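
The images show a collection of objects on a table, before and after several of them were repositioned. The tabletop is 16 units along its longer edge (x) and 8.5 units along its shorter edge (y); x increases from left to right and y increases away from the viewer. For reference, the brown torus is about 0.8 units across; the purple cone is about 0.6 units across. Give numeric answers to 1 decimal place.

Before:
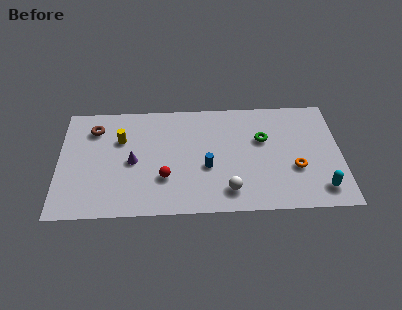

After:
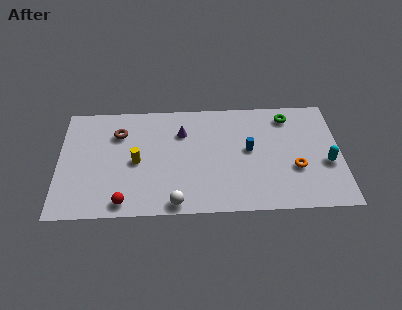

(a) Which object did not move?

the orange torus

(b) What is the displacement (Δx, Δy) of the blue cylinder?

(2.4, 1.2)

The blue cylinder was at about (8.4, 3.4) and moved to about (10.8, 4.6).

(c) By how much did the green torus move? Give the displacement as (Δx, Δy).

(1.5, 1.7)

The green torus started near (11.6, 5.4) and ended near (13.1, 7.1).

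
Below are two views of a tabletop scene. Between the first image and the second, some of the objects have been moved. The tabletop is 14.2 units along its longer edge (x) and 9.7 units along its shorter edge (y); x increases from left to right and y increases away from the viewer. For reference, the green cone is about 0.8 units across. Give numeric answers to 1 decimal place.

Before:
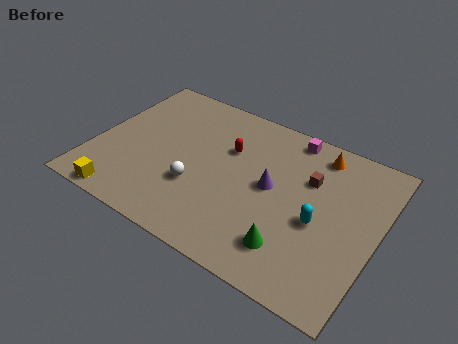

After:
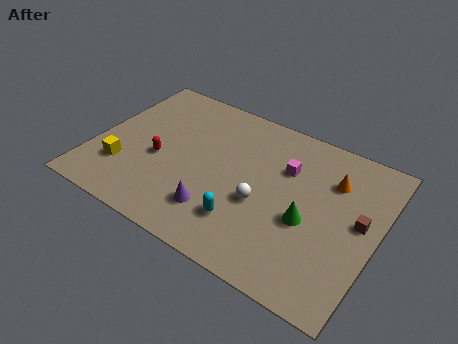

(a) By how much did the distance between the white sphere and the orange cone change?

-3.0

They were about 7.4 units apart before and 4.4 after — 3.0 units closer together.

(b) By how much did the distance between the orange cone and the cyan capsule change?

+1.8

Before: roughly 4.1 units apart; after: 5.9. That's 1.8 units further apart.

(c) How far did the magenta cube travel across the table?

2.1

The magenta cube was near (9.3, 8.7) before and (9.4, 6.6) after, so it travelled √(0.1² + 2.1²) ≈ 2.1 units.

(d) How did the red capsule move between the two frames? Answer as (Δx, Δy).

(-3.2, -2.3)

The red capsule started near (6.5, 6.4) and ended near (3.3, 4.1).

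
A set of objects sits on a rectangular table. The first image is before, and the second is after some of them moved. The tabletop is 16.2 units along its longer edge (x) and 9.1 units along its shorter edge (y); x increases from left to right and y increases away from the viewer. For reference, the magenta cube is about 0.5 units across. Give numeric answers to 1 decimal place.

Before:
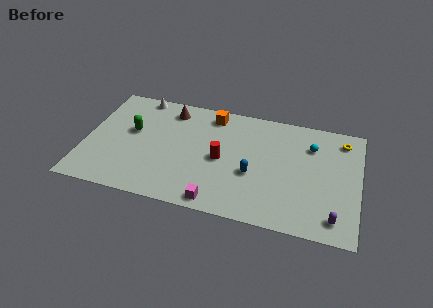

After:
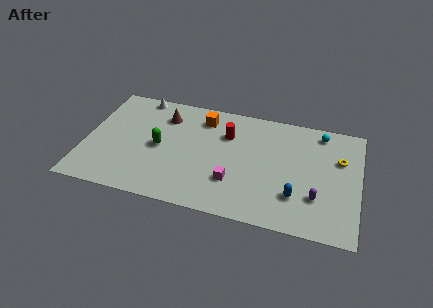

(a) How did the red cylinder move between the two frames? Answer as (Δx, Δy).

(0.2, 2.1)

The red cylinder started near (8.1, 4.3) and ended near (8.3, 6.4).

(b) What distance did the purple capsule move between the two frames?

1.7

The purple capsule was near (14.9, 1.4) before and (13.8, 2.7) after, so it travelled √(1.1² + 1.3²) ≈ 1.7 units.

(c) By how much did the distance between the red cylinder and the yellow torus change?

-1.0

They were about 7.7 units apart before and 6.7 after — 1.0 units closer together.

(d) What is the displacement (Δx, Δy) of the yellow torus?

(-0.1, -1.6)

The yellow torus started near (15.1, 7.6) and ended near (15.0, 6.0).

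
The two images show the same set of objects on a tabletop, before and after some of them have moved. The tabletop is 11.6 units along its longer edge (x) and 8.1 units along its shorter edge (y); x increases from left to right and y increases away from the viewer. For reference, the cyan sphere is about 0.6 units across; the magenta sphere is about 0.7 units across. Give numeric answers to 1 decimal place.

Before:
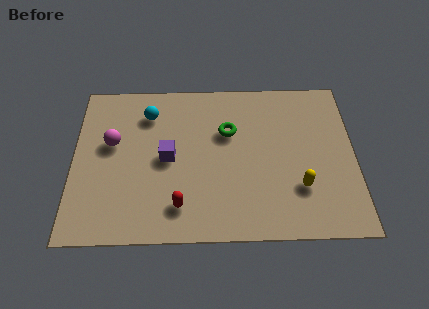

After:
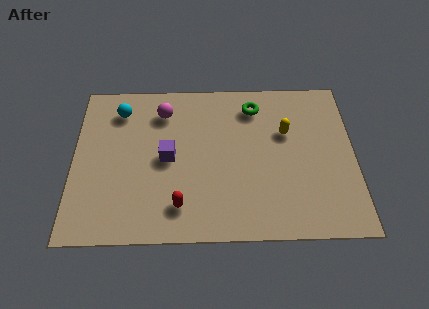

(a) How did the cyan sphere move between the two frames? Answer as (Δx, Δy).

(-1.2, 0.2)

The cyan sphere was at about (3.1, 6.3) and moved to about (1.9, 6.5).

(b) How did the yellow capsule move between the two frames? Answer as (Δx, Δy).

(-0.5, 2.8)

The yellow capsule started near (9.3, 2.4) and ended near (8.8, 5.2).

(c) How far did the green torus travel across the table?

1.7

From (6.4, 5.3) to (7.5, 6.6), the green torus covered √(1.1² + 1.3²) ≈ 1.7 units.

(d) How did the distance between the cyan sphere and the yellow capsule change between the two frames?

-0.3

They were about 7.3 units apart before and 7.0 after — 0.3 units closer together.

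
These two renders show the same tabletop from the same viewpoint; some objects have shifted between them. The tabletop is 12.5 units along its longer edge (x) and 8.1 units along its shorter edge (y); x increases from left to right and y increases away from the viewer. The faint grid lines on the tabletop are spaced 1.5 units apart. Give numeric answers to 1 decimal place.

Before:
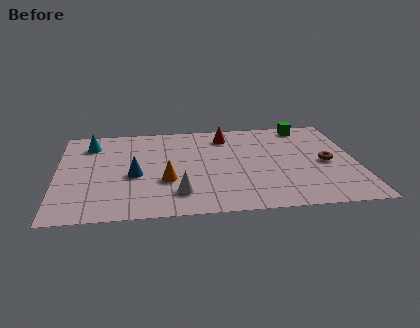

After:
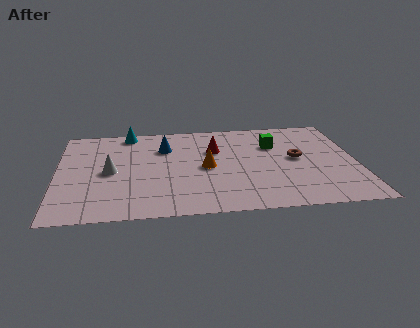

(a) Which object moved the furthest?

the white cone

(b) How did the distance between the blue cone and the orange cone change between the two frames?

+1.1

Before: roughly 1.4 units apart; after: 2.5. That's 1.1 units further apart.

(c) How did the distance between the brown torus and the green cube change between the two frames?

-1.9

They were about 3.5 units apart before and 1.6 after — 1.9 units closer together.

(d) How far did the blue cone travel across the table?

2.6

The blue cone moved from about (3.2, 3.5) to (4.5, 5.8), a distance of √(1.3² + 2.3²) ≈ 2.6.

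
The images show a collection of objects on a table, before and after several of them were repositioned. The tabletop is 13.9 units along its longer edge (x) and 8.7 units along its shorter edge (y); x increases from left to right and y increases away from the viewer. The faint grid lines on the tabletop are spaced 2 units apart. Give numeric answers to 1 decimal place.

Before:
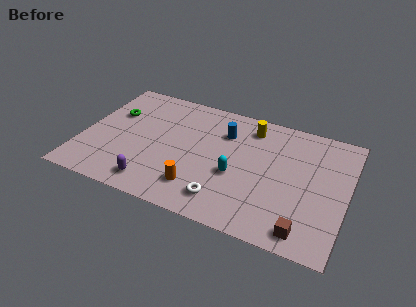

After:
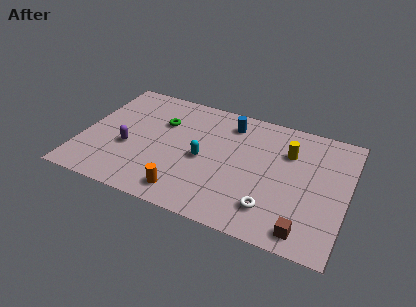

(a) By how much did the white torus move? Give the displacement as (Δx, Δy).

(2.4, 0.3)

The white torus started near (7.8, 1.6) and ended near (10.2, 1.9).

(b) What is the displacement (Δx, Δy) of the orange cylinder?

(-0.6, -0.6)

The orange cylinder was at about (6.4, 1.9) and moved to about (5.8, 1.3).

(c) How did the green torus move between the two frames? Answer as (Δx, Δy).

(2.6, 0.2)

From the two frames, the green torus sits at roughly (1.4, 5.7) before and (4.0, 5.9) after.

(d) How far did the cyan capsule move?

1.9

The cyan capsule was near (8.2, 3.5) before and (6.4, 4.0) after, so it travelled √(1.8² + 0.5²) ≈ 1.9 units.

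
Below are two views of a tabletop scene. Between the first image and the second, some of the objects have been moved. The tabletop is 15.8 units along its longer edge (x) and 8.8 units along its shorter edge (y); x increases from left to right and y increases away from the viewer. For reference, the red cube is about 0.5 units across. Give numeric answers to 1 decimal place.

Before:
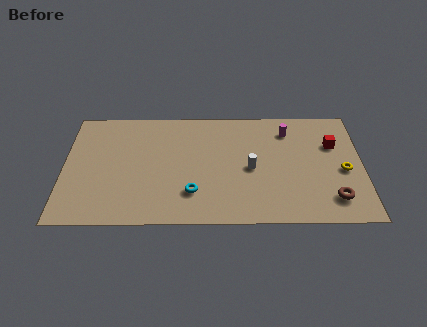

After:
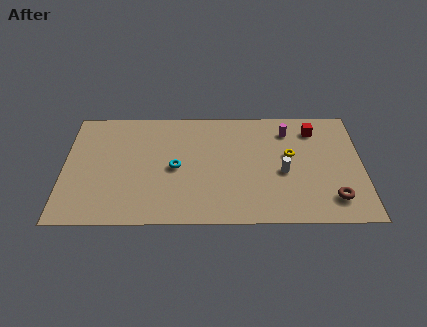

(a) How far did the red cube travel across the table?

1.6

From (14.3, 5.9) to (13.3, 7.1), the red cube covered √(1.0² + 1.2²) ≈ 1.6 units.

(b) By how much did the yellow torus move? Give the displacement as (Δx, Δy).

(-2.8, 1.2)

The yellow torus started near (14.8, 3.9) and ended near (12.0, 5.1).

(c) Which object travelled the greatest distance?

the yellow torus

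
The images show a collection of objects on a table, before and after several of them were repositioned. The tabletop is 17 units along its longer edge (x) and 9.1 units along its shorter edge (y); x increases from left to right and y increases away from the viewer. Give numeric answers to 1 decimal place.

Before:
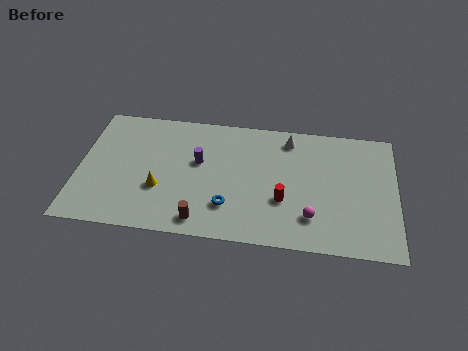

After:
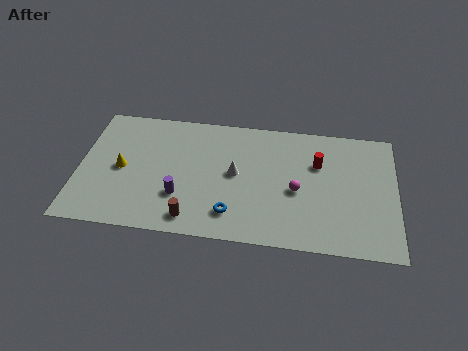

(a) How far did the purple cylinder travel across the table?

2.8

From (6.4, 5.4) to (5.5, 2.8), the purple cylinder covered √(0.9² + 2.6²) ≈ 2.8 units.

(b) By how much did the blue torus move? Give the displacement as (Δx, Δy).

(0.2, -0.5)

The blue torus started near (8.1, 2.4) and ended near (8.3, 1.9).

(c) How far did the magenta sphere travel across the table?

2.0

From (12.5, 2.2) to (11.7, 4.0), the magenta sphere covered √(0.8² + 1.8²) ≈ 2.0 units.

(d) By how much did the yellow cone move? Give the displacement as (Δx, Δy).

(-2.1, 1.2)

The yellow cone was at about (4.4, 3.2) and moved to about (2.3, 4.4).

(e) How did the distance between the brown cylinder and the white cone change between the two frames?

-3.8

They were about 7.9 units apart before and 4.1 after — 3.8 units closer together.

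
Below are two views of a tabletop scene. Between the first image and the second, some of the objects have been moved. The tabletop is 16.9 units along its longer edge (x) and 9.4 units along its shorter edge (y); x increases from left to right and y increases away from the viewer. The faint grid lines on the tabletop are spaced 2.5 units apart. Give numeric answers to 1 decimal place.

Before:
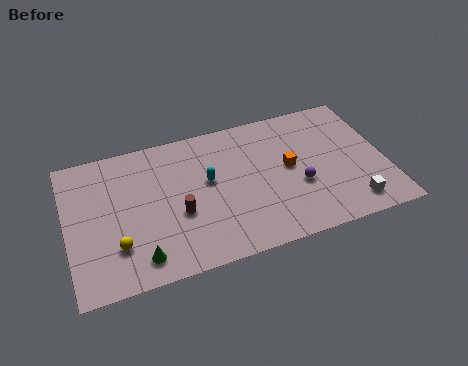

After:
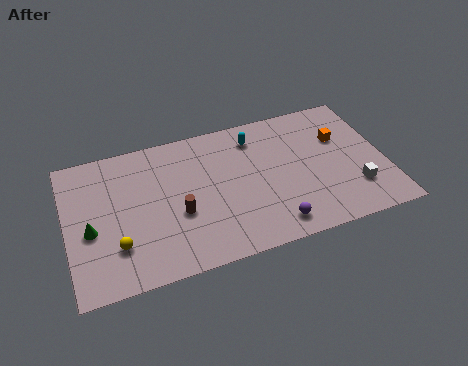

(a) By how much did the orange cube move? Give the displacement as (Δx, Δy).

(2.9, 1.2)

The orange cube was at about (11.8, 5.0) and moved to about (14.7, 6.2).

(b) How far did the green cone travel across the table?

3.5

The green cone was near (3.6, 1.5) before and (1.2, 4.0) after, so it travelled √(2.4² + 2.5²) ≈ 3.5 units.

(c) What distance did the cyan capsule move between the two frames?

3.5

The cyan capsule was near (7.5, 5.4) before and (10.2, 7.6) after, so it travelled √(2.7² + 2.2²) ≈ 3.5 units.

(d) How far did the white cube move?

1.0

The white cube was near (14.8, 1.5) before and (15.1, 2.5) after, so it travelled √(0.3² + 1.0²) ≈ 1.0 units.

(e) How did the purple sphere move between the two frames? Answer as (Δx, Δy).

(-1.6, -2.2)

From the two frames, the purple sphere sits at roughly (12.2, 3.6) before and (10.6, 1.4) after.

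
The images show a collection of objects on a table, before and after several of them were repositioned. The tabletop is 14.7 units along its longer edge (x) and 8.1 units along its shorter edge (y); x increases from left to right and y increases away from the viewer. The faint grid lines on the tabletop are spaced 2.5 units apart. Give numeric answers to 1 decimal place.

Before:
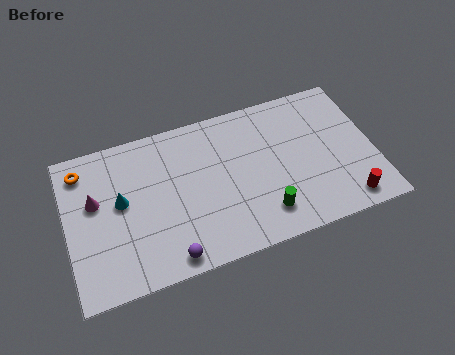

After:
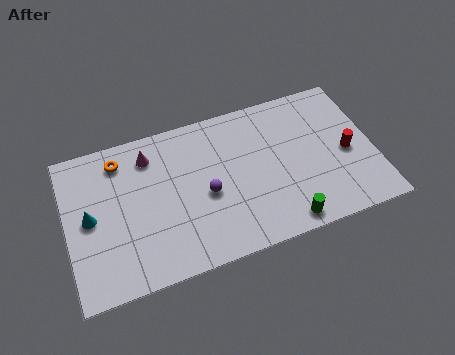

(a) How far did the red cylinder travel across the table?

2.6

From (13.1, 1.1) to (13.4, 3.7), the red cylinder covered √(0.3² + 2.6²) ≈ 2.6 units.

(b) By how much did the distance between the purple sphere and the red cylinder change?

-1.7

Before: roughly 8.5 units apart; after: 6.8. That's 1.7 units closer together.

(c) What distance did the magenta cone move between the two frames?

3.1

The magenta cone moved from about (1.4, 4.9) to (4.1, 6.5), a distance of √(2.7² + 1.6²) ≈ 3.1.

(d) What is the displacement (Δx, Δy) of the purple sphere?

(2.0, 2.7)

The purple sphere started near (4.6, 0.9) and ended near (6.6, 3.6).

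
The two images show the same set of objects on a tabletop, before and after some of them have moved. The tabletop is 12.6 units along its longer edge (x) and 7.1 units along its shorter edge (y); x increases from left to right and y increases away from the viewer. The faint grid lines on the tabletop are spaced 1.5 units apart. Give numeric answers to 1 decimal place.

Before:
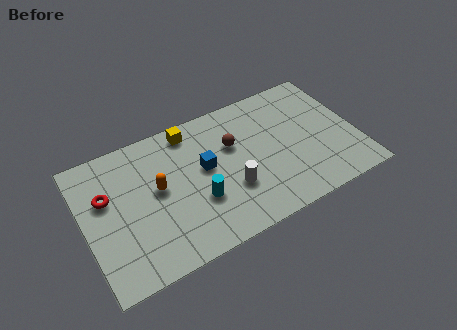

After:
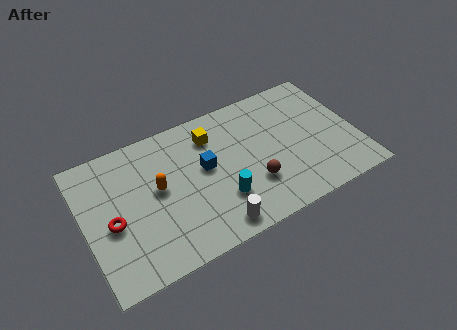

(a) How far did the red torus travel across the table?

1.4

The red torus moved from about (1.1, 4.5) to (1.2, 3.1), a distance of √(0.1² + 1.4²) ≈ 1.4.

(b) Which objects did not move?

the blue cube and the orange capsule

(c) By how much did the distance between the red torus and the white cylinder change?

-1.0

Before: roughly 5.9 units apart; after: 4.9. That's 1.0 units closer together.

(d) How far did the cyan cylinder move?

1.1

The cyan cylinder was near (5.1, 2.5) before and (6.1, 2.1) after, so it travelled √(1.0² + 0.4²) ≈ 1.1 units.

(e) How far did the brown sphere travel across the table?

2.5

From (7.0, 4.6) to (7.6, 2.2), the brown sphere covered √(0.6² + 2.4²) ≈ 2.5 units.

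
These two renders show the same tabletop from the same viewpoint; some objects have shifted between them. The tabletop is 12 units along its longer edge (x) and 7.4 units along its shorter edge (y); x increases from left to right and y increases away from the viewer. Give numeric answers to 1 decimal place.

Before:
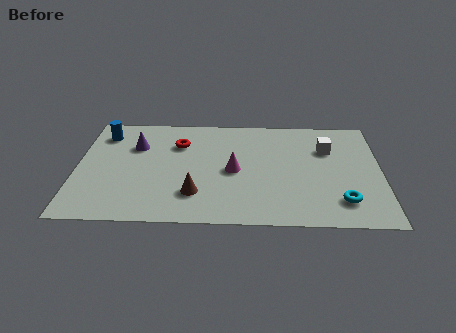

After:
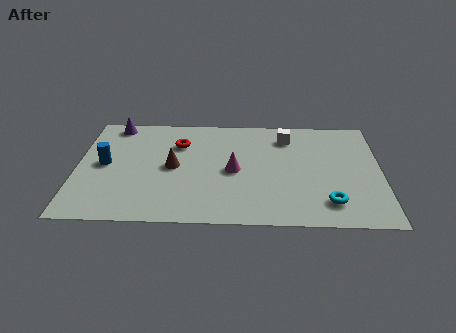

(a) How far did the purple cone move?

1.7

From (2.3, 5.1) to (1.4, 6.6), the purple cone covered √(0.9² + 1.5²) ≈ 1.7 units.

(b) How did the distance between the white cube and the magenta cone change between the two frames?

-0.8

They were about 4.0 units apart before and 3.2 after — 0.8 units closer together.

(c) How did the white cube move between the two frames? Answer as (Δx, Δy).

(-1.6, 0.8)

The white cube started near (9.9, 5.1) and ended near (8.3, 5.9).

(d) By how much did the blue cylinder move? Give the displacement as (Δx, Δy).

(0.1, -2.1)

The blue cylinder started near (1.0, 5.9) and ended near (1.1, 3.8).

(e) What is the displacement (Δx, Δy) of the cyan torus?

(-0.5, -0.1)

The cyan torus was at about (10.4, 1.6) and moved to about (9.9, 1.5).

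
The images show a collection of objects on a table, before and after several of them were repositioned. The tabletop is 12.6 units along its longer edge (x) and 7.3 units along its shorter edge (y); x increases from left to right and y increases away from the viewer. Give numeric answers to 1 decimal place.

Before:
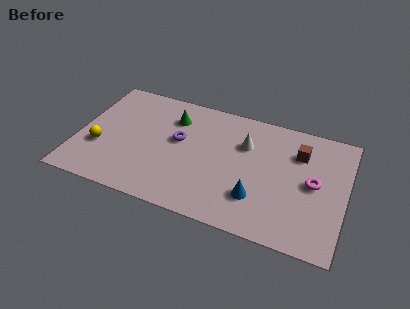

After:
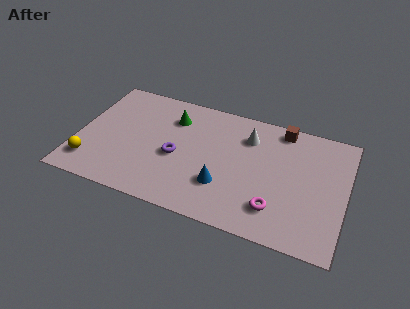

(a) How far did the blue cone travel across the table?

1.6

The blue cone was near (8.6, 2.0) before and (7.0, 2.2) after, so it travelled √(1.6² + 0.2²) ≈ 1.6 units.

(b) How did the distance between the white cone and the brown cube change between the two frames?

-0.7

The distance was about 2.5 in the first image and 1.8 in the second, so they moved 0.7 units closer together.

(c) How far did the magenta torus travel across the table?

2.6

From (11.1, 3.7) to (9.5, 1.7), the magenta torus covered √(1.6² + 2.0²) ≈ 2.6 units.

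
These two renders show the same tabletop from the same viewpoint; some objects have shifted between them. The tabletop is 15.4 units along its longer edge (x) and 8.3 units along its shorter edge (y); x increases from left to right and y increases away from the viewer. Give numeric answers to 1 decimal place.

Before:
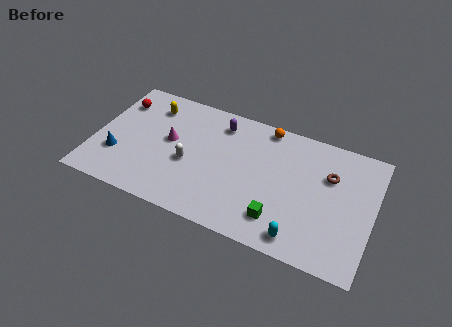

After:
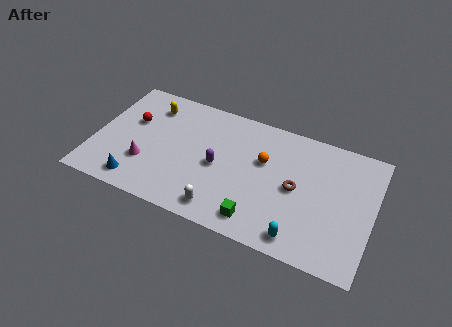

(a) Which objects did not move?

the cyan capsule and the yellow capsule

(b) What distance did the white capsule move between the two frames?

3.1

From (5.3, 3.5) to (7.4, 1.2), the white capsule covered √(2.1² + 2.3²) ≈ 3.1 units.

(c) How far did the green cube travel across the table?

1.2

The green cube was near (10.5, 1.8) before and (9.4, 1.3) after, so it travelled √(1.1² + 0.5²) ≈ 1.2 units.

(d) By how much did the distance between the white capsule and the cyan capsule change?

-2.5

They were about 6.8 units apart before and 4.3 after — 2.5 units closer together.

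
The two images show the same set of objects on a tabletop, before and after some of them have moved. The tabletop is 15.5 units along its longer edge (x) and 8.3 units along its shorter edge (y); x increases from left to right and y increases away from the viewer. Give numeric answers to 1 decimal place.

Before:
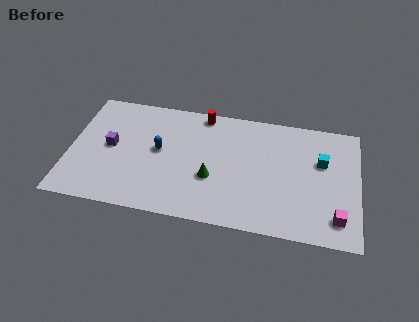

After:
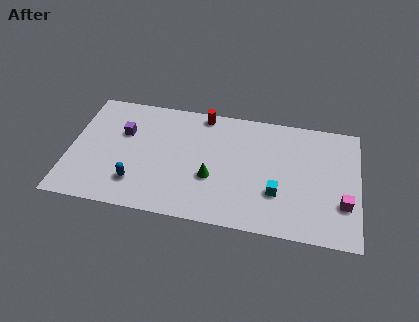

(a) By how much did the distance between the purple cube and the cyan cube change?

-2.5

They were about 11.3 units apart before and 8.8 after — 2.5 units closer together.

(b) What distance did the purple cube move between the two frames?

1.3

From (2.2, 4.3) to (2.8, 5.4), the purple cube covered √(0.6² + 1.1²) ≈ 1.3 units.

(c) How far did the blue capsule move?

2.7

From (4.8, 4.5) to (3.7, 2.0), the blue capsule covered √(1.1² + 2.5²) ≈ 2.7 units.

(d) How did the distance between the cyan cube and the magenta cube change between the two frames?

-0.3

They were about 3.8 units apart before and 3.5 after — 0.3 units closer together.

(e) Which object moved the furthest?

the cyan cube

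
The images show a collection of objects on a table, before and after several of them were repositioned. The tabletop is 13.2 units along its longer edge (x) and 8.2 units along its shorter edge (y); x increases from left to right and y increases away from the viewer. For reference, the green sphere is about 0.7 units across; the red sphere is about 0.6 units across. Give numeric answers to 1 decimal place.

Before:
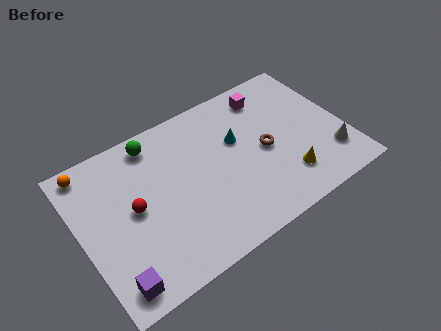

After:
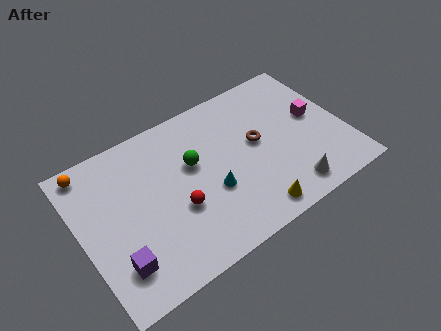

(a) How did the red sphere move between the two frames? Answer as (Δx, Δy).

(2.0, -1.1)

From the two frames, the red sphere sits at roughly (2.6, 4.2) before and (4.6, 3.1) after.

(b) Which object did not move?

the orange sphere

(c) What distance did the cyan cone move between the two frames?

2.6

The cyan cone was near (8.0, 5.1) before and (6.3, 3.1) after, so it travelled √(1.7² + 2.0²) ≈ 2.6 units.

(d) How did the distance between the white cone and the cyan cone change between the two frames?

-1.1

Before: roughly 5.2 units apart; after: 4.1. That's 1.1 units closer together.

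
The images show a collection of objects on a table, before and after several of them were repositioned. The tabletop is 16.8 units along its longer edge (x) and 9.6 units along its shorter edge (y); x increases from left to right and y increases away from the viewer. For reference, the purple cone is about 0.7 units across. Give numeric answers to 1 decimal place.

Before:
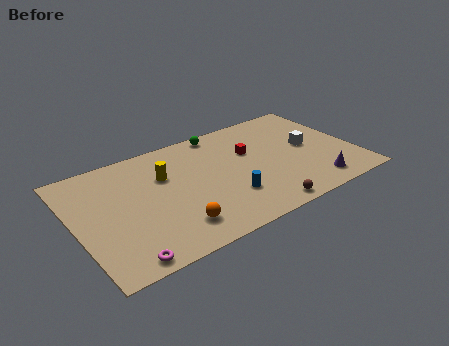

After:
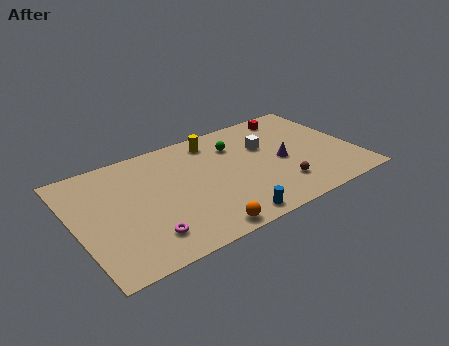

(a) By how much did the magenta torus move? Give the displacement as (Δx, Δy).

(1.5, 1.1)

The magenta torus started near (2.2, 0.9) and ended near (3.7, 2.0).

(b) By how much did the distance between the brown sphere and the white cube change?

-1.6

The distance was about 5.5 in the first image and 3.9 in the second, so they moved 1.6 units closer together.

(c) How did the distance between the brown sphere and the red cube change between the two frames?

+1.1

Before: roughly 5.2 units apart; after: 6.3. That's 1.1 units further apart.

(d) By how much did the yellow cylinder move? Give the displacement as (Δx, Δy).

(3.3, 1.7)

The yellow cylinder started near (5.5, 6.4) and ended near (8.8, 8.1).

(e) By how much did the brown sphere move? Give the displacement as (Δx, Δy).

(1.4, 1.4)

The brown sphere was at about (10.5, 0.9) and moved to about (11.9, 2.3).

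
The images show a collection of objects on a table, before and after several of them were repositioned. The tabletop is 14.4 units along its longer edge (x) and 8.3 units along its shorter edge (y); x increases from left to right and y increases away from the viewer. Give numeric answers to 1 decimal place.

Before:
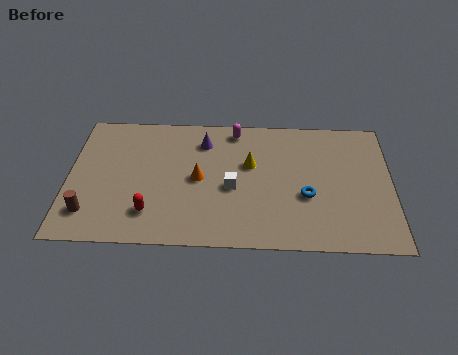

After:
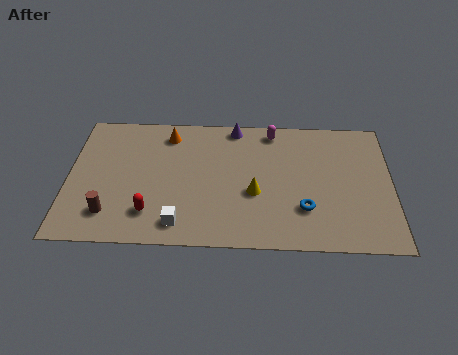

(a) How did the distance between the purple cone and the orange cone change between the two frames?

+0.7

They were about 2.4 units apart before and 3.1 after — 0.7 units further apart.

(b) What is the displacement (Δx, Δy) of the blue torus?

(-0.1, -0.8)

The blue torus was at about (10.6, 3.2) and moved to about (10.5, 2.4).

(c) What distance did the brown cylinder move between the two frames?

0.9

The brown cylinder was near (1.0, 1.8) before and (1.9, 1.8) after, so it travelled √(0.9² + 0.0²) ≈ 0.9 units.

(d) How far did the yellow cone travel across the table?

1.8

The yellow cone moved from about (8.1, 5.1) to (8.3, 3.3), a distance of √(0.2² + 1.8²) ≈ 1.8.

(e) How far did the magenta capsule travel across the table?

1.7

The magenta capsule was near (7.4, 7.3) before and (9.1, 7.3) after, so it travelled √(1.7² + 0.0²) ≈ 1.7 units.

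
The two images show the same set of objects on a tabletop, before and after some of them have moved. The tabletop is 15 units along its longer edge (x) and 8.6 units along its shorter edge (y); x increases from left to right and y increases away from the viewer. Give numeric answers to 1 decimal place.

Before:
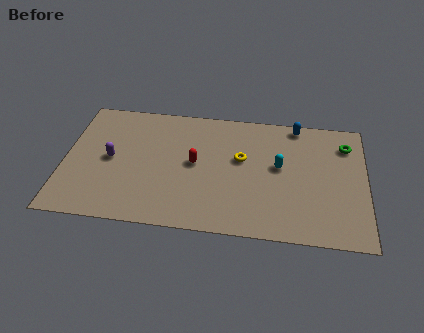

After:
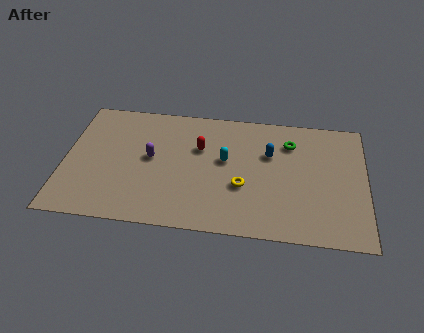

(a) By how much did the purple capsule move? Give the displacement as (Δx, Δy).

(2.0, 0.3)

From the two frames, the purple capsule sits at roughly (2.3, 4.3) before and (4.3, 4.6) after.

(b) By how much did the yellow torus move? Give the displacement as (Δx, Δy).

(0.1, -1.9)

From the two frames, the yellow torus sits at roughly (8.8, 5.1) before and (8.9, 3.2) after.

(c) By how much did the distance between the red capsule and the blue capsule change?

-2.5

The distance was about 6.0 in the first image and 3.5 in the second, so they moved 2.5 units closer together.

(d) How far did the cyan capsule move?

2.7

From (10.7, 4.8) to (8.0, 4.9), the cyan capsule covered √(2.7² + 0.1²) ≈ 2.7 units.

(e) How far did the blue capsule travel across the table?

2.6

From (11.5, 7.8) to (10.2, 5.6), the blue capsule covered √(1.3² + 2.2²) ≈ 2.6 units.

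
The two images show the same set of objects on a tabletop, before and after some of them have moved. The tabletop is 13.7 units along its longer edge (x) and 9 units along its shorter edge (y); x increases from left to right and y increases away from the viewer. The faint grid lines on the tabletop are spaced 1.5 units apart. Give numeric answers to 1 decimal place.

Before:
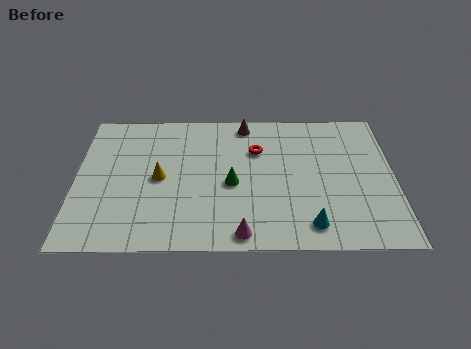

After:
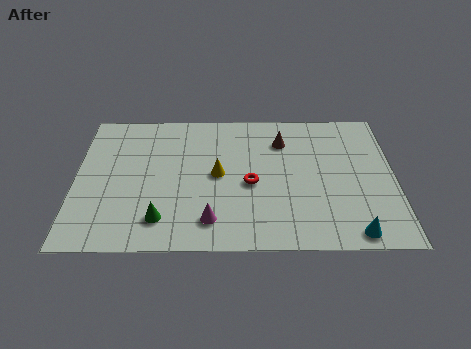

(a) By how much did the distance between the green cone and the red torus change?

+1.9

The distance was about 2.5 in the first image and 4.4 in the second, so they moved 1.9 units further apart.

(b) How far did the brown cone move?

2.0

The brown cone moved from about (7.3, 8.0) to (8.9, 6.8), a distance of √(1.6² + 1.2²) ≈ 2.0.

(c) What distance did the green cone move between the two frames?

3.7

From (6.7, 4.0) to (3.7, 1.8), the green cone covered √(3.0² + 2.2²) ≈ 3.7 units.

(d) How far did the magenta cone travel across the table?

1.5

The magenta cone was near (7.1, 0.9) before and (5.8, 1.7) after, so it travelled √(1.3² + 0.8²) ≈ 1.5 units.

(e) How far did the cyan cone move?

1.9

The cyan cone moved from about (10.0, 1.4) to (11.8, 0.9), a distance of √(1.8² + 0.5²) ≈ 1.9.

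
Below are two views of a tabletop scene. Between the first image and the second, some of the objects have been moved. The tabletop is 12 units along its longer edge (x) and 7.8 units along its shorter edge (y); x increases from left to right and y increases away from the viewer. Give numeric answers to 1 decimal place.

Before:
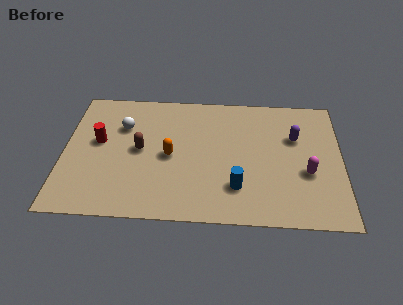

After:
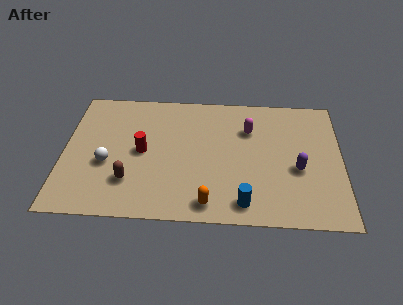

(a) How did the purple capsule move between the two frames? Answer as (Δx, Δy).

(0.1, -1.9)

The purple capsule was at about (10.0, 5.1) and moved to about (10.1, 3.2).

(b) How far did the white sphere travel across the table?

2.4

The white sphere moved from about (2.5, 5.4) to (1.9, 3.1), a distance of √(0.6² + 2.3²) ≈ 2.4.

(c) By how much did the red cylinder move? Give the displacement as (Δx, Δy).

(1.9, -0.5)

The red cylinder was at about (1.5, 4.4) and moved to about (3.4, 3.9).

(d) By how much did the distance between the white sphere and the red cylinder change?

+0.3

The distance was about 1.4 in the first image and 1.7 in the second, so they moved 0.3 units further apart.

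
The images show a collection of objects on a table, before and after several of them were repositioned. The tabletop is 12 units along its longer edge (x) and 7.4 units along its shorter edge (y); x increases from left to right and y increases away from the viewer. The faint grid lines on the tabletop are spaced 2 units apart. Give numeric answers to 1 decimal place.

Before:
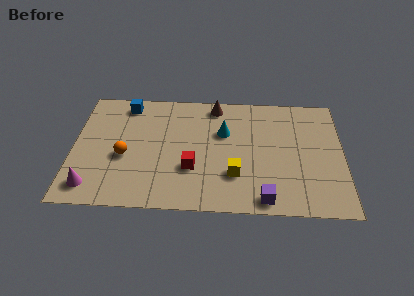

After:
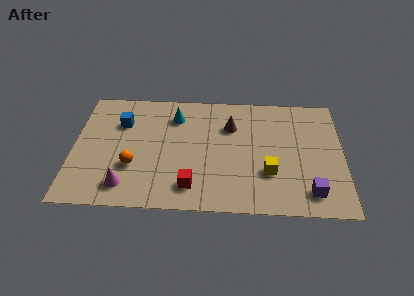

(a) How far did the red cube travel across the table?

1.1

The red cube was near (5.3, 2.5) before and (5.3, 1.4) after, so it travelled √(0.0² + 1.1²) ≈ 1.1 units.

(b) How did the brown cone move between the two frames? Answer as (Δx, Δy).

(0.7, -1.3)

From the two frames, the brown cone sits at roughly (6.3, 6.5) before and (7.0, 5.2) after.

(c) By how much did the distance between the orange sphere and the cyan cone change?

-1.0

Before: roughly 4.7 units apart; after: 3.7. That's 1.0 units closer together.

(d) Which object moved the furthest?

the cyan cone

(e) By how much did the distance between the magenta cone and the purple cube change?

+0.5

Before: roughly 7.6 units apart; after: 8.1. That's 0.5 units further apart.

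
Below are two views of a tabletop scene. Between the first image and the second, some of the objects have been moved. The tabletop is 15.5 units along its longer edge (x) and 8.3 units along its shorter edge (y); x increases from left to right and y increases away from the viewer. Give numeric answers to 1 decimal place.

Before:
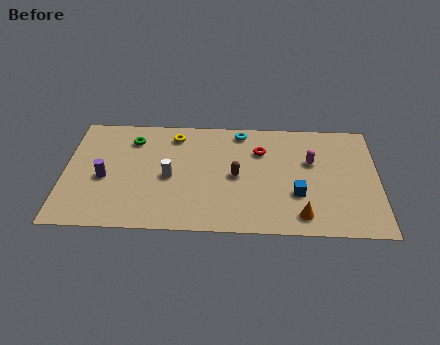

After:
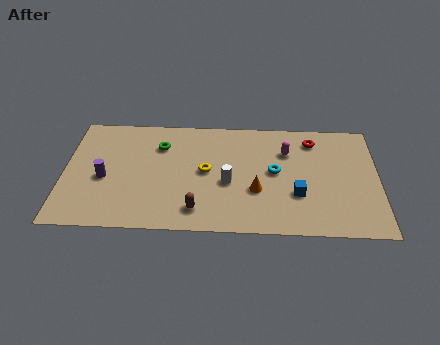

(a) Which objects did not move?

the purple cylinder and the blue cube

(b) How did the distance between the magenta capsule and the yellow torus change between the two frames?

-2.7

The distance was about 7.0 in the first image and 4.3 in the second, so they moved 2.7 units closer together.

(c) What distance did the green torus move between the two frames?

1.5

The green torus was near (3.3, 6.5) before and (4.7, 6.1) after, so it travelled √(1.4² + 0.4²) ≈ 1.5 units.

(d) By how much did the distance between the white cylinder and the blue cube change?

-2.9

Before: roughly 6.4 units apart; after: 3.5. That's 2.9 units closer together.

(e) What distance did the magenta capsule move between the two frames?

1.4

The magenta capsule moved from about (12.2, 5.2) to (11.0, 5.9), a distance of √(1.2² + 0.7²) ≈ 1.4.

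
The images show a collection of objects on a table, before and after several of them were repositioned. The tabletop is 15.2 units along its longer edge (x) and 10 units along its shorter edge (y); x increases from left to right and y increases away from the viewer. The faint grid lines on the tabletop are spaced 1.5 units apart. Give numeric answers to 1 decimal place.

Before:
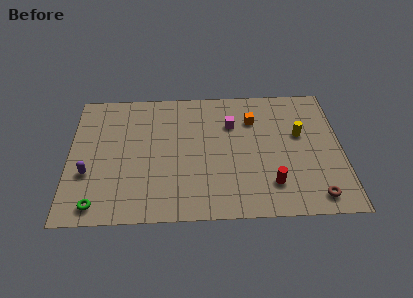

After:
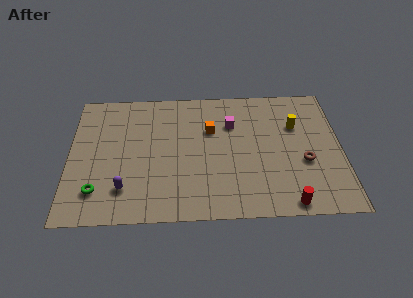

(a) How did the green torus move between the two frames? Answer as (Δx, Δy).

(0.0, 1.0)

From the two frames, the green torus sits at roughly (1.6, 1.2) before and (1.6, 2.2) after.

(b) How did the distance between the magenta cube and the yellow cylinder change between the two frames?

-0.3

Before: roughly 3.9 units apart; after: 3.6. That's 0.3 units closer together.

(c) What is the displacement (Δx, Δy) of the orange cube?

(-2.4, -0.7)

From the two frames, the orange cube sits at roughly (10.3, 7.3) before and (7.9, 6.6) after.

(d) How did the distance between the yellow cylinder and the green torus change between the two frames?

-0.3

Before: roughly 12.3 units apart; after: 12.0. That's 0.3 units closer together.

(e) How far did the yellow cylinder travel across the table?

0.7

From (12.9, 6.0) to (12.7, 6.7), the yellow cylinder covered √(0.2² + 0.7²) ≈ 0.7 units.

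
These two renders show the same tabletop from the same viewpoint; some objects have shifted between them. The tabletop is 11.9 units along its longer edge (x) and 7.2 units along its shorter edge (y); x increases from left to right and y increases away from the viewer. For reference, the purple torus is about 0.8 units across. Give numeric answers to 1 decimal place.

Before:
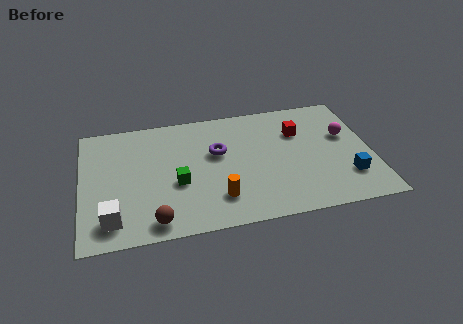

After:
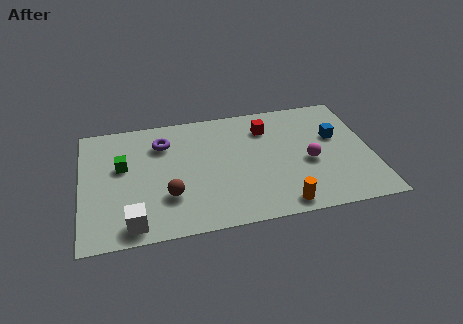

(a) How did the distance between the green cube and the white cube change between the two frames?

+0.3

Before: roughly 3.1 units apart; after: 3.4. That's 0.3 units further apart.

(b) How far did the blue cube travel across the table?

2.5

The blue cube moved from about (10.8, 1.9) to (10.5, 4.4), a distance of √(0.3² + 2.5²) ≈ 2.5.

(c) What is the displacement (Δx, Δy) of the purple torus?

(-2.2, 1.0)

The purple torus was at about (5.6, 4.4) and moved to about (3.4, 5.4).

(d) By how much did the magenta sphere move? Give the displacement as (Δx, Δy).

(-1.6, -1.3)

The magenta sphere was at about (10.9, 4.4) and moved to about (9.3, 3.1).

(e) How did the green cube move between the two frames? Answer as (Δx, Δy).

(-2.2, 1.4)

From the two frames, the green cube sits at roughly (3.9, 2.9) before and (1.7, 4.3) after.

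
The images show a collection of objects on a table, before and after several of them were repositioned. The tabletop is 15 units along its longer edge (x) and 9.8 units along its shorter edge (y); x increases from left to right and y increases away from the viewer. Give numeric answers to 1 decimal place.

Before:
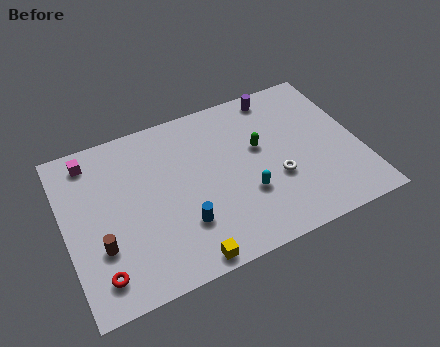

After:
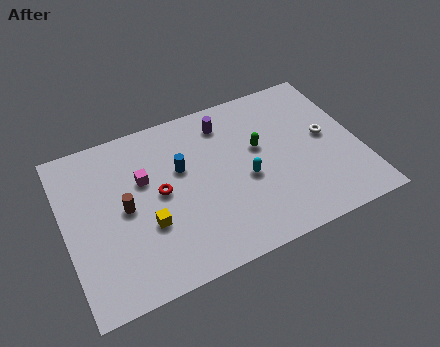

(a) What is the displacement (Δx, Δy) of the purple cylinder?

(-2.8, -0.7)

The purple cylinder was at about (11.3, 8.7) and moved to about (8.5, 8.0).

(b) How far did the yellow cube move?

3.1

The yellow cube moved from about (5.6, 0.8) to (4.0, 3.5), a distance of √(1.6² + 2.7²) ≈ 3.1.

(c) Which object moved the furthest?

the red torus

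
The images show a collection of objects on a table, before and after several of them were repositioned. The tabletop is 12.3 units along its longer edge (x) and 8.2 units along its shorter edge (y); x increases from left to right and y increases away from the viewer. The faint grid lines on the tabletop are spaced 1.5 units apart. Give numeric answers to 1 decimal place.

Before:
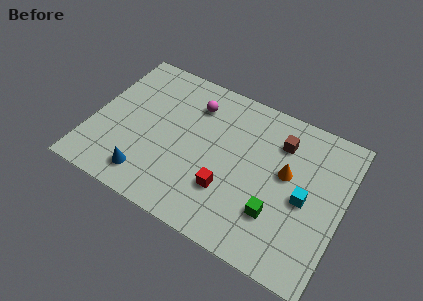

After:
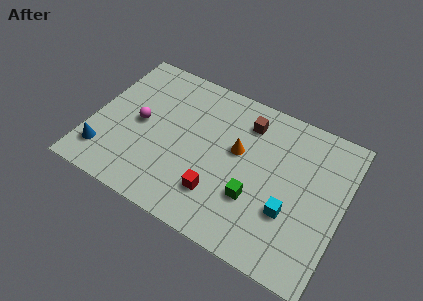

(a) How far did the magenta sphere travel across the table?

3.3

The magenta sphere was near (4.7, 6.3) before and (2.3, 4.1) after, so it travelled √(2.4² + 2.2²) ≈ 3.3 units.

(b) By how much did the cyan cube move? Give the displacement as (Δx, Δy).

(-0.6, -1.0)

From the two frames, the cyan cube sits at roughly (10.5, 3.8) before and (9.9, 2.8) after.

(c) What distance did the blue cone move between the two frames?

2.2

The blue cone was near (3.1, 1.4) before and (0.9, 1.7) after, so it travelled √(2.2² + 0.3²) ≈ 2.2 units.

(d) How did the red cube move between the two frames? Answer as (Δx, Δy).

(-0.4, -0.4)

The red cube was at about (6.9, 2.5) and moved to about (6.5, 2.1).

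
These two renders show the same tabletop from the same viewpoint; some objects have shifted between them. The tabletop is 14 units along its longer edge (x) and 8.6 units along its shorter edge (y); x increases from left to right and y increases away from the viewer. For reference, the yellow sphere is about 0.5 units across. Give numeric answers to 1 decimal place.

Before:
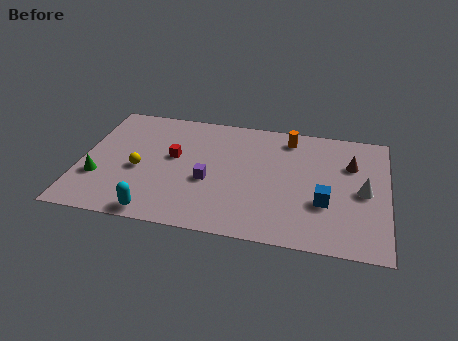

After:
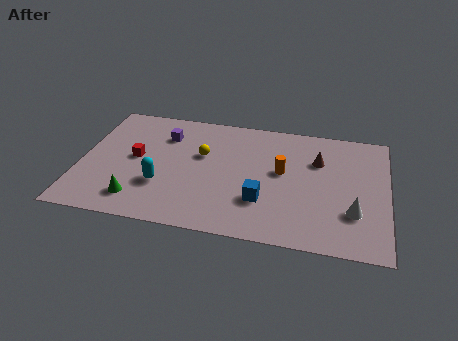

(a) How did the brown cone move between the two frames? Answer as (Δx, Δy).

(-1.5, 0.0)

From the two frames, the brown cone sits at roughly (12.3, 5.9) before and (10.8, 5.9) after.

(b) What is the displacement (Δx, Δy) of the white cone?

(-0.4, -1.5)

The white cone started near (12.9, 4.1) and ended near (12.5, 2.6).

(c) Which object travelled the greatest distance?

the purple cube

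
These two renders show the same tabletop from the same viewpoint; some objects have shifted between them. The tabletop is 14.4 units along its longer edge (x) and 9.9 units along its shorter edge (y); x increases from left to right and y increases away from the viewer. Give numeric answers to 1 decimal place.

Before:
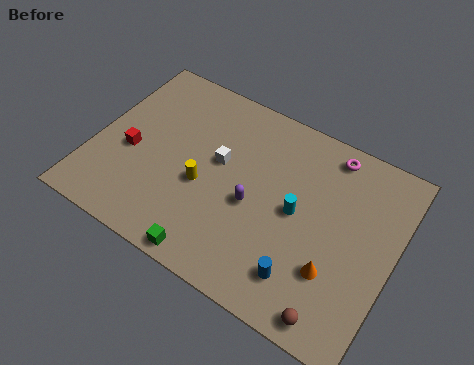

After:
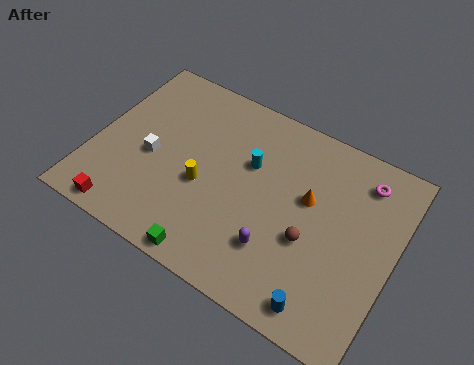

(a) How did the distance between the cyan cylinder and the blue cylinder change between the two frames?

+3.6

Before: roughly 3.1 units apart; after: 6.7. That's 3.6 units further apart.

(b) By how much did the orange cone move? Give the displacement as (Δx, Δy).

(-1.7, 2.9)

The orange cone started near (11.9, 3.0) and ended near (10.2, 5.9).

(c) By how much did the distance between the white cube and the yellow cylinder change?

+0.9

They were about 1.7 units apart before and 2.6 after — 0.9 units further apart.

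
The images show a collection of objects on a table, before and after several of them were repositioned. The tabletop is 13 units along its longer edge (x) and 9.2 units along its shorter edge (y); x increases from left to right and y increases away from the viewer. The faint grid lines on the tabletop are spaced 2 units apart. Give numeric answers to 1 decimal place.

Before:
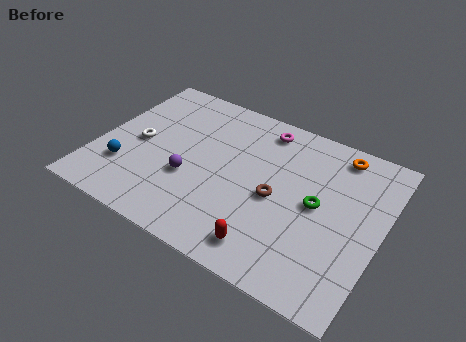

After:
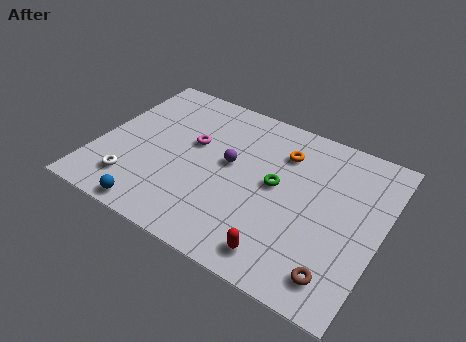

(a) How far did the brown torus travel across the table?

4.2

The brown torus moved from about (8.3, 4.2) to (11.5, 1.5), a distance of √(3.2² + 2.7²) ≈ 4.2.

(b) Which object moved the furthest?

the brown torus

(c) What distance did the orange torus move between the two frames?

2.6

From (10.6, 8.0) to (8.2, 6.9), the orange torus covered √(2.4² + 1.1²) ≈ 2.6 units.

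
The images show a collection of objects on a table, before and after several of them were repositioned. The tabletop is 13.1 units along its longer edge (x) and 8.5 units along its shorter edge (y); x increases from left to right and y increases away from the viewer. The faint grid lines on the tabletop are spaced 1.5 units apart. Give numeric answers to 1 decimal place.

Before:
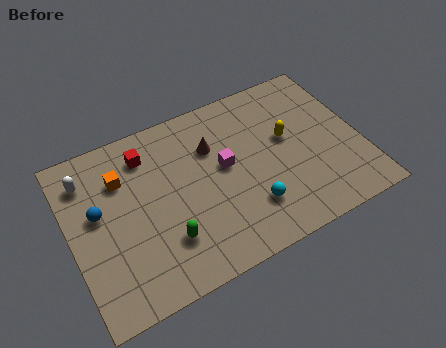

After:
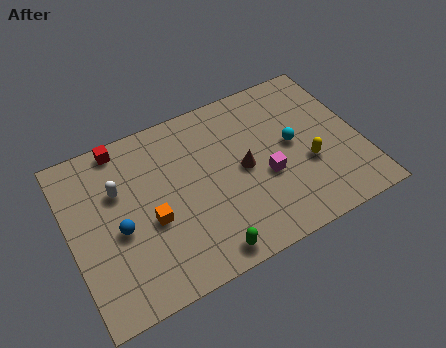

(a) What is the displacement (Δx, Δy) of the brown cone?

(1.2, -1.7)

The brown cone was at about (6.6, 5.9) and moved to about (7.8, 4.2).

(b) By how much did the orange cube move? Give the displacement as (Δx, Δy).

(1.0, -2.6)

From the two frames, the orange cube sits at roughly (2.5, 6.1) before and (3.5, 3.5) after.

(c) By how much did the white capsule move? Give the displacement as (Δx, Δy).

(1.3, -1.1)

The white capsule was at about (1.0, 6.7) and moved to about (2.3, 5.6).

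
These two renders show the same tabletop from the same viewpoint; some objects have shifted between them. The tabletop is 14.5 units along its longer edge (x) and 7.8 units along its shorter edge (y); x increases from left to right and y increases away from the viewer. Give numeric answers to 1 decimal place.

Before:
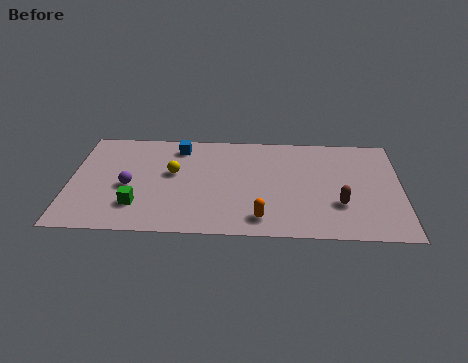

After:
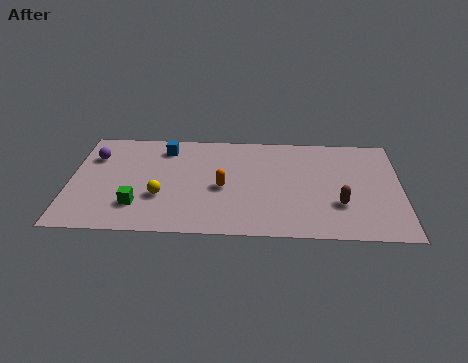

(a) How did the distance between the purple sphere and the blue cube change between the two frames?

-0.5

The distance was about 3.7 in the first image and 3.2 in the second, so they moved 0.5 units closer together.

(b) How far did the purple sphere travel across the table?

2.7

The purple sphere moved from about (2.6, 3.4) to (1.0, 5.6), a distance of √(1.6² + 2.2²) ≈ 2.7.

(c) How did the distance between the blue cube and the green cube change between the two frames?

-0.3

The distance was about 4.8 in the first image and 4.5 in the second, so they moved 0.3 units closer together.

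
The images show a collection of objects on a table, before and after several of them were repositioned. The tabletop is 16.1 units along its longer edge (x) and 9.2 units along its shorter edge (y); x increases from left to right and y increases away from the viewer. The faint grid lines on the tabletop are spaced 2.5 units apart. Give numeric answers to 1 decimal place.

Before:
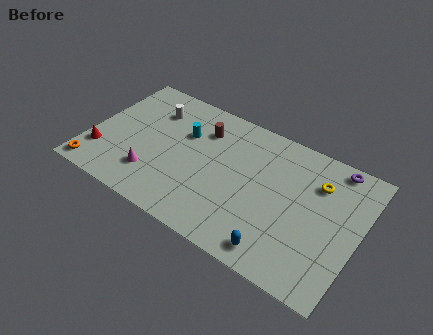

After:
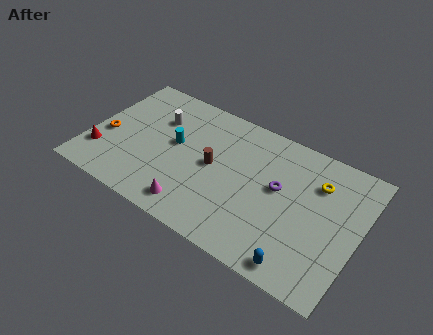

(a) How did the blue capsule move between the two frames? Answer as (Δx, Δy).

(1.3, -0.2)

The blue capsule was at about (11.9, 1.2) and moved to about (13.2, 1.0).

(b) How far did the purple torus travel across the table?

4.2

The purple torus was near (14.2, 8.3) before and (11.3, 5.2) after, so it travelled √(2.9² + 3.1²) ≈ 4.2 units.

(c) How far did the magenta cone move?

2.8

The magenta cone moved from about (4.1, 2.3) to (6.8, 1.4), a distance of √(2.7² + 0.9²) ≈ 2.8.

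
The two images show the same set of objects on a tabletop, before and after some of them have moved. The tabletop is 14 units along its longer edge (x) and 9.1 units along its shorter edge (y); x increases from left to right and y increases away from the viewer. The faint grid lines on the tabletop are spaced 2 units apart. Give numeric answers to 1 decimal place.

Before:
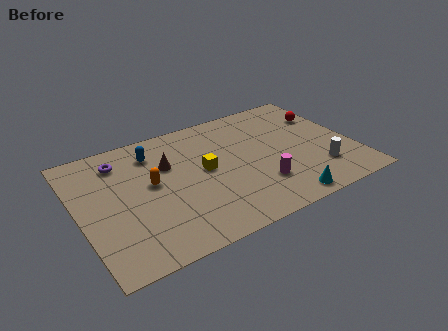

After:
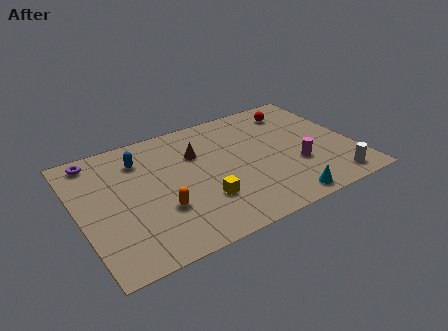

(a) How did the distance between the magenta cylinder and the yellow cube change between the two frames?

+1.5

Before: roughly 3.4 units apart; after: 4.9. That's 1.5 units further apart.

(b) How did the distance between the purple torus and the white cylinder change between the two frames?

+2.4

The distance was about 10.8 in the first image and 13.2 in the second, so they moved 2.4 units further apart.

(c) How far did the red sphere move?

1.7

The red sphere moved from about (13.0, 6.4) to (11.6, 7.4), a distance of √(1.4² + 1.0²) ≈ 1.7.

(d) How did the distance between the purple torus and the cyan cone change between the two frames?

+1.4

The distance was about 9.8 in the first image and 11.2 in the second, so they moved 1.4 units further apart.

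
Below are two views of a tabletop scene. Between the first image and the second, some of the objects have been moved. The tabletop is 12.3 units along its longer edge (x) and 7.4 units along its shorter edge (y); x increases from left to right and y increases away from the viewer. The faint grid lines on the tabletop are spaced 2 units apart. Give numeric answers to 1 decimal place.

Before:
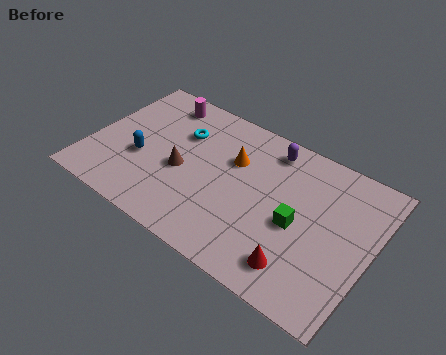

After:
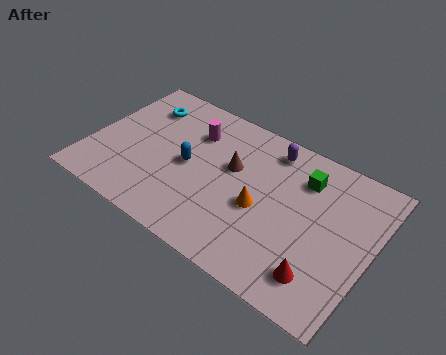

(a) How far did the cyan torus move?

2.0

The cyan torus moved from about (3.7, 5.1) to (1.8, 5.7), a distance of √(1.9² + 0.6²) ≈ 2.0.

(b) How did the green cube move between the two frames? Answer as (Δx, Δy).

(-0.1, 2.3)

The green cube was at about (9.2, 3.3) and moved to about (9.1, 5.6).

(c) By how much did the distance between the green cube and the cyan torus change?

+1.5

Before: roughly 5.8 units apart; after: 7.3. That's 1.5 units further apart.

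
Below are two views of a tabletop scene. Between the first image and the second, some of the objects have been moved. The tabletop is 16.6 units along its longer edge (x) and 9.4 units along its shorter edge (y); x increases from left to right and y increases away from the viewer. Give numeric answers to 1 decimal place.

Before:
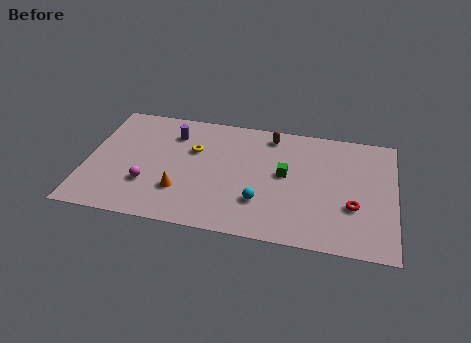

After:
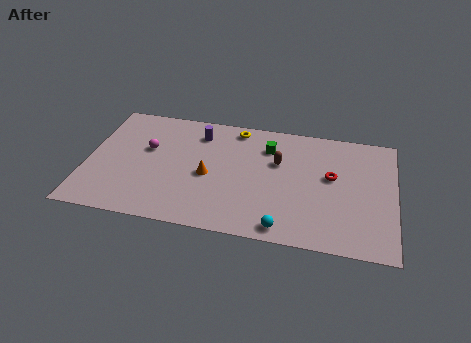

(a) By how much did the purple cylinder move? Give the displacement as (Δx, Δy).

(1.4, 0.3)

The purple cylinder was at about (4.5, 7.2) and moved to about (5.9, 7.5).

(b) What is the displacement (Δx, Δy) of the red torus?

(-1.2, 2.1)

The red torus was at about (14.4, 3.3) and moved to about (13.2, 5.4).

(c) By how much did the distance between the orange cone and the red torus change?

-2.5

Before: roughly 9.2 units apart; after: 6.7. That's 2.5 units closer together.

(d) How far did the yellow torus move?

3.1

The yellow torus moved from about (5.7, 6.1) to (7.9, 8.3), a distance of √(2.2² + 2.2²) ≈ 3.1.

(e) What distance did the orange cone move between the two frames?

2.1

From (5.2, 2.7) to (6.6, 4.2), the orange cone covered √(1.4² + 1.5²) ≈ 2.1 units.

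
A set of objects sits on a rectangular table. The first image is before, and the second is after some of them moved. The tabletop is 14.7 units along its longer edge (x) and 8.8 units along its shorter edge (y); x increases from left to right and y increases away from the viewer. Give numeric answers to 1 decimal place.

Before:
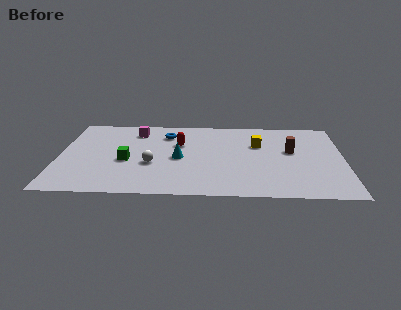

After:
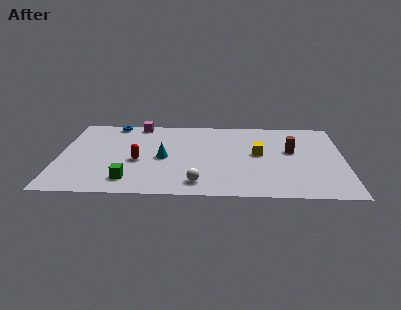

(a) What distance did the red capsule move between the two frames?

2.9

From (6.2, 5.7) to (4.1, 3.7), the red capsule covered √(2.1² + 2.0²) ≈ 2.9 units.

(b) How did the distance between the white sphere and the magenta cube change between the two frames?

+3.5

The distance was about 3.8 in the first image and 7.3 in the second, so they moved 3.5 units further apart.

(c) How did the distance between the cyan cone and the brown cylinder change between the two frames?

+0.8

Before: roughly 5.9 units apart; after: 6.7. That's 0.8 units further apart.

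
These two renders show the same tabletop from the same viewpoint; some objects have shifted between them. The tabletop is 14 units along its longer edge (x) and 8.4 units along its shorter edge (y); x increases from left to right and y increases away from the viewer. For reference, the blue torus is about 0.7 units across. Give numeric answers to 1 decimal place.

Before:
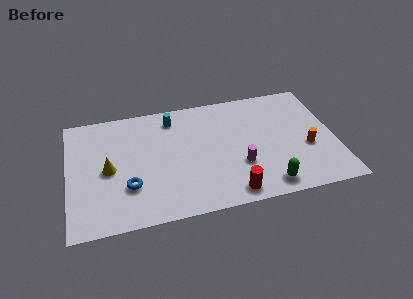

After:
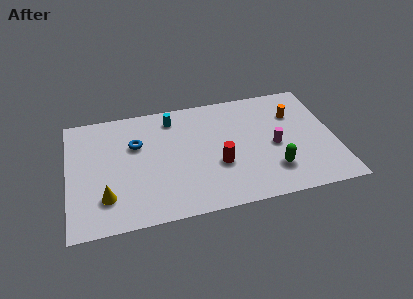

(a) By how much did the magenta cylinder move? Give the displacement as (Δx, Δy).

(1.9, 1.0)

The magenta cylinder was at about (8.9, 2.8) and moved to about (10.8, 3.8).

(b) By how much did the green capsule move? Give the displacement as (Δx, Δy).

(0.4, 1.0)

From the two frames, the green capsule sits at roughly (10.2, 1.1) before and (10.6, 2.1) after.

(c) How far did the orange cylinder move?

2.6

From (12.5, 3.3) to (12.0, 5.9), the orange cylinder covered √(0.5² + 2.6²) ≈ 2.6 units.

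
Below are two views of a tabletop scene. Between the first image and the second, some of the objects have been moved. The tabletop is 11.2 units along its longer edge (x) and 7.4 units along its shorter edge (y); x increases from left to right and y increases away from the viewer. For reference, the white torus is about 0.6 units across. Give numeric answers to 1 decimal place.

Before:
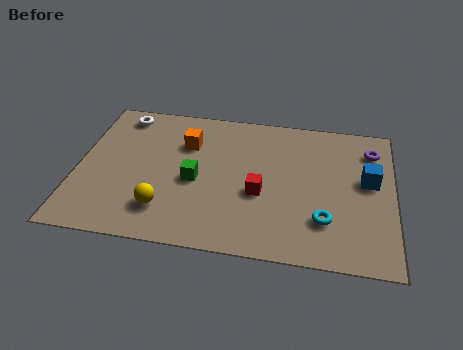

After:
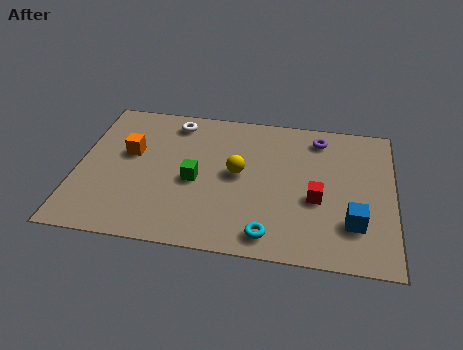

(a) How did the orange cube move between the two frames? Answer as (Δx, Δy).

(-2.0, -0.8)

From the two frames, the orange cube sits at roughly (3.8, 5.2) before and (1.8, 4.4) after.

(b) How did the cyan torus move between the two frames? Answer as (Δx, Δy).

(-1.9, -1.0)

The cyan torus started near (8.8, 2.0) and ended near (6.9, 1.0).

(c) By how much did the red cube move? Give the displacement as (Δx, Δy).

(2.0, 0.0)

From the two frames, the red cube sits at roughly (6.5, 3.0) before and (8.5, 3.0) after.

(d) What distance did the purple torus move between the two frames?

1.9

The purple torus moved from about (10.4, 5.8) to (8.5, 6.2), a distance of √(1.9² + 0.4²) ≈ 1.9.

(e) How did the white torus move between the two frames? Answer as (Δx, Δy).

(1.9, -0.1)

The white torus was at about (1.4, 6.4) and moved to about (3.3, 6.3).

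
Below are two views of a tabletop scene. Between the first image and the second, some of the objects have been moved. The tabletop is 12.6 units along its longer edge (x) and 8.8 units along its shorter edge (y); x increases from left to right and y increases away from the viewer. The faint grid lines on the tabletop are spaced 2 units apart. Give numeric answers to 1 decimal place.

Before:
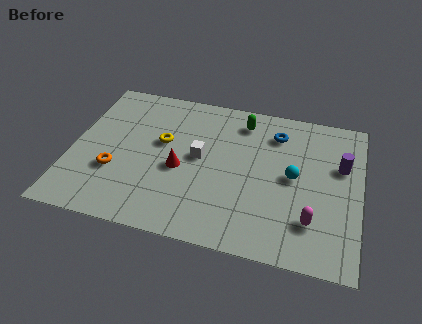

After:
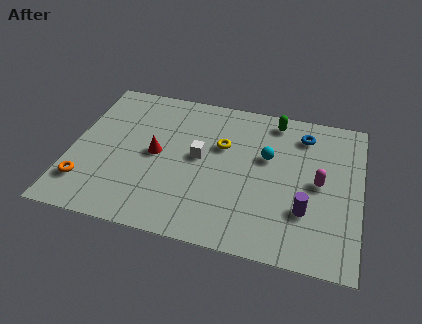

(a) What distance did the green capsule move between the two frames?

1.5

From (7.3, 7.3) to (8.7, 7.7), the green capsule covered √(1.4² + 0.4²) ≈ 1.5 units.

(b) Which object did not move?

the white cube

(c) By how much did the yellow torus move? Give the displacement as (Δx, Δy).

(2.6, 0.4)

From the two frames, the yellow torus sits at roughly (3.9, 5.2) before and (6.5, 5.6) after.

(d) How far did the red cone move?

1.3

The red cone moved from about (4.8, 3.8) to (3.7, 4.4), a distance of √(1.1² + 0.6²) ≈ 1.3.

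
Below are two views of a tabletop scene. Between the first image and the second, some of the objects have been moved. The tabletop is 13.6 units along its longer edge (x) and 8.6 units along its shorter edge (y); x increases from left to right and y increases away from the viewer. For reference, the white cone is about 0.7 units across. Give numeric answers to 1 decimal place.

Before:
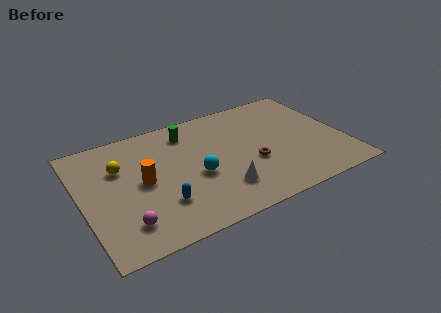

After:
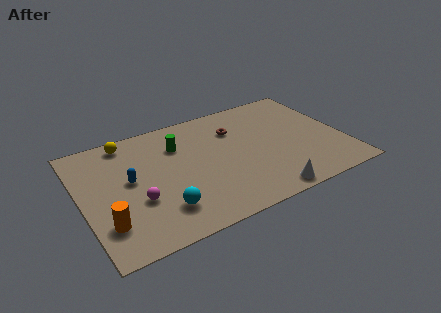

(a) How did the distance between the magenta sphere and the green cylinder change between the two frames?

-2.5

Before: roughly 6.5 units apart; after: 4.0. That's 2.5 units closer together.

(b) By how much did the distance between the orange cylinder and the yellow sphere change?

+3.9

They were about 1.8 units apart before and 5.7 after — 3.9 units further apart.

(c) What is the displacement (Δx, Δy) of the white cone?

(2.1, -1.3)

The white cone started near (6.9, 2.1) and ended near (9.0, 0.8).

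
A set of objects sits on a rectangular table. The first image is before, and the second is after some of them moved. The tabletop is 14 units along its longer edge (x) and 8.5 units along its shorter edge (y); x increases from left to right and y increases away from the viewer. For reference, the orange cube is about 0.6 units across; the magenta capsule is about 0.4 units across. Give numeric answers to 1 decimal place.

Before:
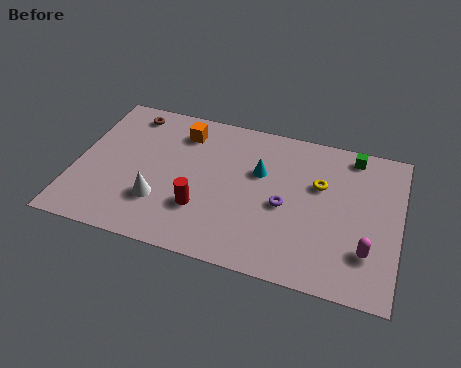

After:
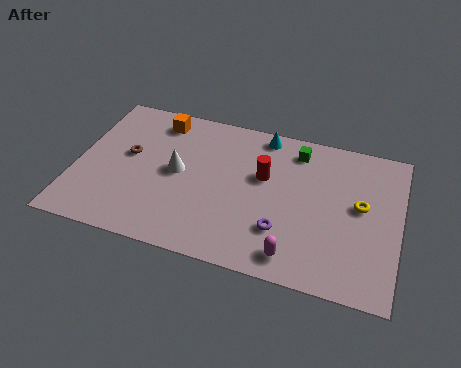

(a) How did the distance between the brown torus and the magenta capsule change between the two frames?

-3.5

They were about 11.8 units apart before and 8.3 after — 3.5 units closer together.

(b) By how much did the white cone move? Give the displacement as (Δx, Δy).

(0.6, 1.9)

The white cone was at about (3.8, 2.5) and moved to about (4.4, 4.4).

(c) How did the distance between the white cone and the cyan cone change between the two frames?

-0.3

Before: roughly 5.0 units apart; after: 4.7. That's 0.3 units closer together.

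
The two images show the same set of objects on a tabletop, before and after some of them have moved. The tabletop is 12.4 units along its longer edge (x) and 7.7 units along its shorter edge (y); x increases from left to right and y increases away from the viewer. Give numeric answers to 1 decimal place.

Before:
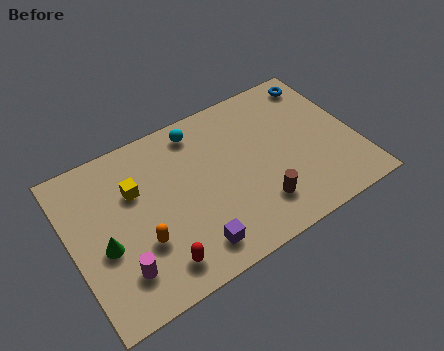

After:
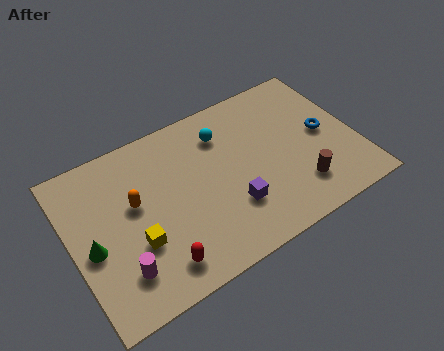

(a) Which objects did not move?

the red capsule and the magenta cylinder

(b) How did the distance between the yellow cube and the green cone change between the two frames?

-0.6

They were about 2.5 units apart before and 1.9 after — 0.6 units closer together.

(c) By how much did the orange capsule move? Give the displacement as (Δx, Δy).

(0.0, 1.9)

The orange capsule started near (2.8, 2.6) and ended near (2.8, 4.5).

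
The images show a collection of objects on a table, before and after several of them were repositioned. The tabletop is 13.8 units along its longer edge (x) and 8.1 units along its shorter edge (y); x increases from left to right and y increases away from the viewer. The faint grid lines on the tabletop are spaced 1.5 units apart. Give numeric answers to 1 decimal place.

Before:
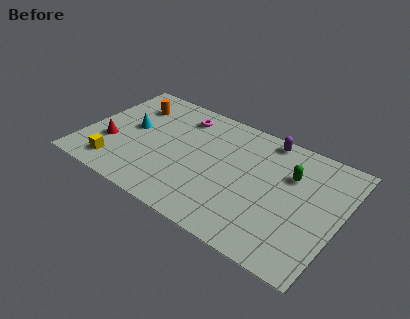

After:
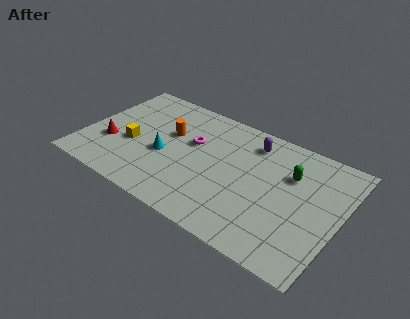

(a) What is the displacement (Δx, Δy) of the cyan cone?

(2.0, -1.0)

The cyan cone started near (2.4, 4.4) and ended near (4.4, 3.4).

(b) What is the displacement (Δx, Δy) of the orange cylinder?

(2.3, -1.1)

The orange cylinder started near (2.1, 6.1) and ended near (4.4, 5.0).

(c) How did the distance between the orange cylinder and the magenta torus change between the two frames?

-1.4

They were about 2.7 units apart before and 1.3 after — 1.4 units closer together.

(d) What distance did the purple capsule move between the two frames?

1.0

The purple capsule moved from about (9.4, 7.3) to (8.7, 6.6), a distance of √(0.7² + 0.7²) ≈ 1.0.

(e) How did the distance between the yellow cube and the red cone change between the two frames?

-0.3

Before: roughly 1.5 units apart; after: 1.2. That's 0.3 units closer together.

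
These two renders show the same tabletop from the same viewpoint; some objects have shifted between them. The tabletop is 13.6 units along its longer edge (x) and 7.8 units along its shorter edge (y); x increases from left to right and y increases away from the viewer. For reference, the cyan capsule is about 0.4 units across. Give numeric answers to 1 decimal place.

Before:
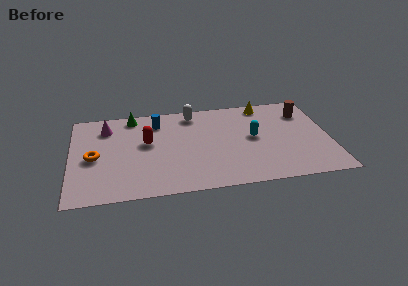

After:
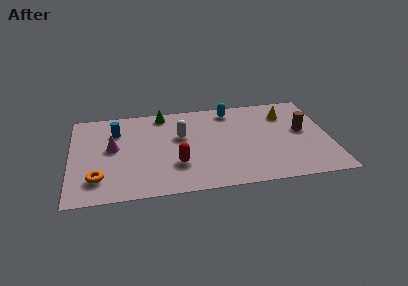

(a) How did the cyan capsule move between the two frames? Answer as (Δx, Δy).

(-1.1, 2.6)

From the two frames, the cyan capsule sits at roughly (9.6, 4.1) before and (8.5, 6.7) after.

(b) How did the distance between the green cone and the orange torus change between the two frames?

+2.3

The distance was about 3.9 in the first image and 6.2 in the second, so they moved 2.3 units further apart.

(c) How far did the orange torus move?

1.8

The orange torus moved from about (1.2, 3.6) to (1.4, 1.8), a distance of √(0.2² + 1.8²) ≈ 1.8.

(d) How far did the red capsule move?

2.6

The red capsule moved from about (4.0, 4.5) to (5.5, 2.4), a distance of √(1.5² + 2.1²) ≈ 2.6.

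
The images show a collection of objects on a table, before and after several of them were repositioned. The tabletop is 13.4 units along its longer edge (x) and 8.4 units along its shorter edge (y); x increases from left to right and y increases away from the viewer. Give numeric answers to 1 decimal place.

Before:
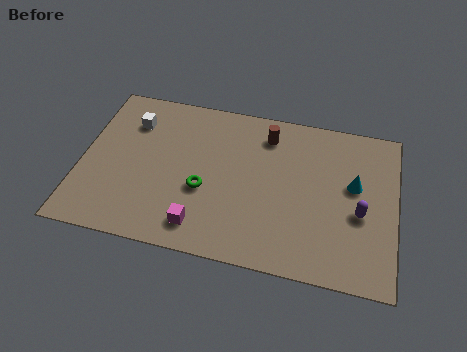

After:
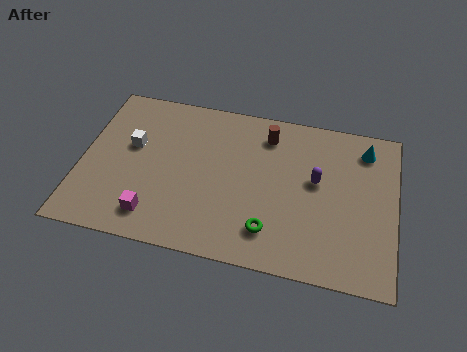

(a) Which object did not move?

the brown cylinder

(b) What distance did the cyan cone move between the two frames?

2.0

The cyan cone was near (11.6, 4.9) before and (12.0, 6.9) after, so it travelled √(0.4² + 2.0²) ≈ 2.0 units.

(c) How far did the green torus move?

3.3

From (5.3, 3.3) to (8.2, 1.8), the green torus covered √(2.9² + 1.5²) ≈ 3.3 units.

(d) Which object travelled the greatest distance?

the green torus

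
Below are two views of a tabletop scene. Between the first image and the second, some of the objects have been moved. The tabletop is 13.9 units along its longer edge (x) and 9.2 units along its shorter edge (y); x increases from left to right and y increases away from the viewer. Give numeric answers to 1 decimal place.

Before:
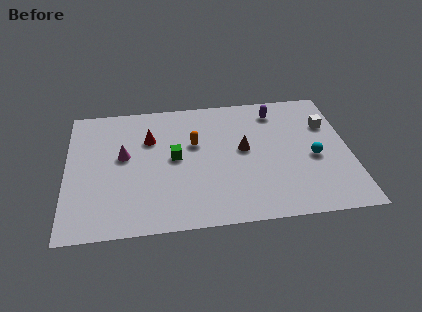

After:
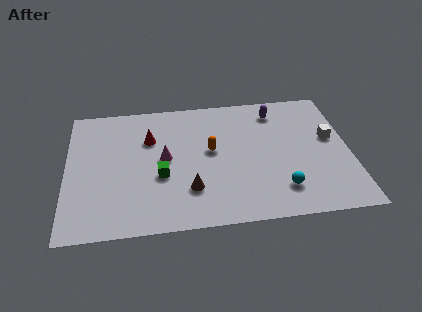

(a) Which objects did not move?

the purple capsule and the red cone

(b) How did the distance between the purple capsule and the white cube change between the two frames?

+0.7

Before: roughly 2.8 units apart; after: 3.5. That's 0.7 units further apart.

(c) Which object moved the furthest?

the brown cone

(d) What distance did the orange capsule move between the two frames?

1.0

The orange capsule moved from about (6.3, 5.7) to (7.1, 5.1), a distance of √(0.8² + 0.6²) ≈ 1.0.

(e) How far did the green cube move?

1.4

The green cube was near (5.3, 4.8) before and (4.6, 3.6) after, so it travelled √(0.7² + 1.2²) ≈ 1.4 units.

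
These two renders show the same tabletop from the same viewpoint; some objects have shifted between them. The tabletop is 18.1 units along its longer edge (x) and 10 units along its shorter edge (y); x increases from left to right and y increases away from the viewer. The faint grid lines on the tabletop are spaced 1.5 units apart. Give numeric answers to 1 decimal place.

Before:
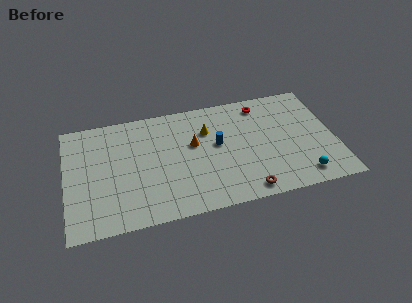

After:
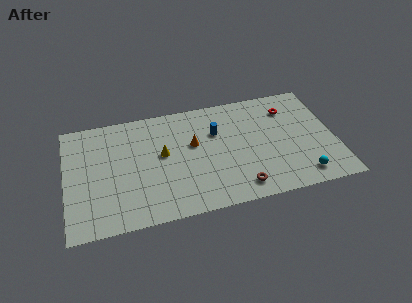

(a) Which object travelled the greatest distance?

the yellow cone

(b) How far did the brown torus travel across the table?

0.6

From (11.8, 1.1) to (11.4, 1.5), the brown torus covered √(0.4² + 0.4²) ≈ 0.6 units.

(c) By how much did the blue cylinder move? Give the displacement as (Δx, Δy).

(0.0, 1.1)

The blue cylinder started near (10.2, 5.6) and ended near (10.2, 6.7).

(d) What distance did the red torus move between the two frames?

2.0

From (13.4, 8.5) to (15.2, 7.7), the red torus covered √(1.8² + 0.8²) ≈ 2.0 units.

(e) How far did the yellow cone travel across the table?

3.4

The yellow cone moved from about (9.6, 7.0) to (6.5, 5.6), a distance of √(3.1² + 1.4²) ≈ 3.4.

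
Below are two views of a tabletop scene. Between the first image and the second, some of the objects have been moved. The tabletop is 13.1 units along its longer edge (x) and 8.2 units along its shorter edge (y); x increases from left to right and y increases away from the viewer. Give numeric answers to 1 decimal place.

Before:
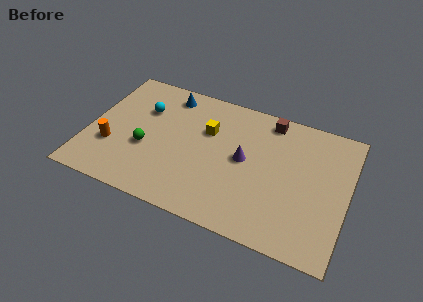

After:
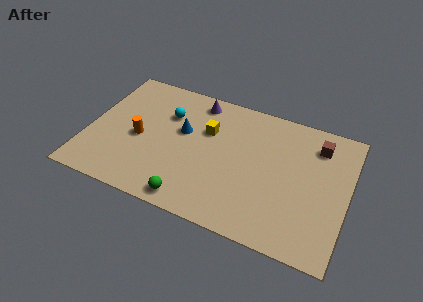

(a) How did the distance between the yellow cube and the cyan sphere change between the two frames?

-1.2

Before: roughly 3.3 units apart; after: 2.1. That's 1.2 units closer together.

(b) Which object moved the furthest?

the purple cone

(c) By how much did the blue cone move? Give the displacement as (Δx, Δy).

(1.0, -2.1)

From the two frames, the blue cone sits at roughly (3.7, 7.0) before and (4.7, 4.9) after.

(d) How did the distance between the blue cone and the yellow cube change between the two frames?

-1.4

Before: roughly 2.7 units apart; after: 1.3. That's 1.4 units closer together.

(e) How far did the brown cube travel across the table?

2.6

The brown cube was near (8.9, 7.2) before and (11.4, 6.5) after, so it travelled √(2.5² + 0.7²) ≈ 2.6 units.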